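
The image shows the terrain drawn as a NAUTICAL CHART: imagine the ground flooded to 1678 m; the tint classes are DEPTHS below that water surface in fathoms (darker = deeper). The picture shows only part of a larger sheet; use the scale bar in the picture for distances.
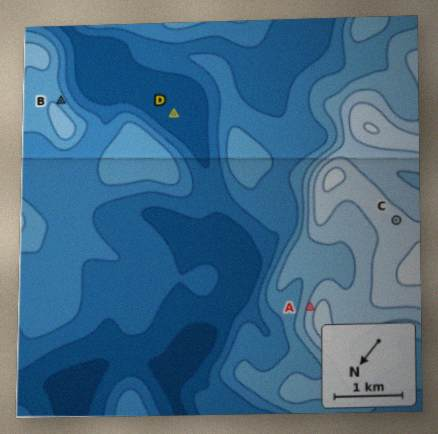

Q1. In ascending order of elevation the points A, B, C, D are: D B A C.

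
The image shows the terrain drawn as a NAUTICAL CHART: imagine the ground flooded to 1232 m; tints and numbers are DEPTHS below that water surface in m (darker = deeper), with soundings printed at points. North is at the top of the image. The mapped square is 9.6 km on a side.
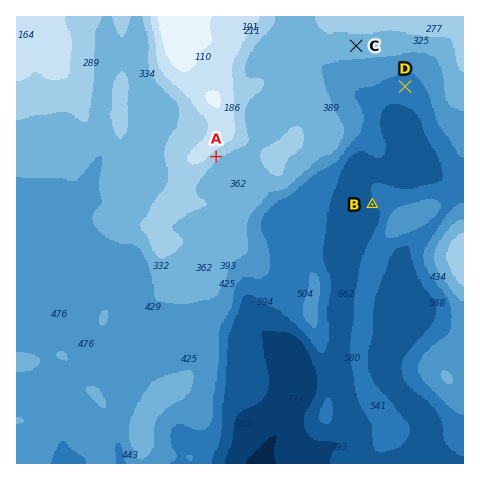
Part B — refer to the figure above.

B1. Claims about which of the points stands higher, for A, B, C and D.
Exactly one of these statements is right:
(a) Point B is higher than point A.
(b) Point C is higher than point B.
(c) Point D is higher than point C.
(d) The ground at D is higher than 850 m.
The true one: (b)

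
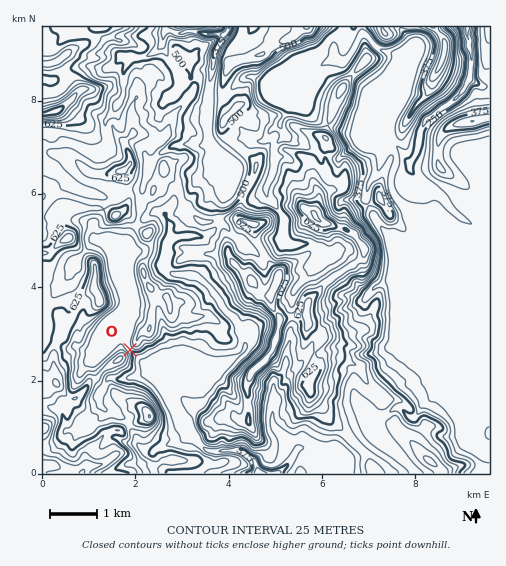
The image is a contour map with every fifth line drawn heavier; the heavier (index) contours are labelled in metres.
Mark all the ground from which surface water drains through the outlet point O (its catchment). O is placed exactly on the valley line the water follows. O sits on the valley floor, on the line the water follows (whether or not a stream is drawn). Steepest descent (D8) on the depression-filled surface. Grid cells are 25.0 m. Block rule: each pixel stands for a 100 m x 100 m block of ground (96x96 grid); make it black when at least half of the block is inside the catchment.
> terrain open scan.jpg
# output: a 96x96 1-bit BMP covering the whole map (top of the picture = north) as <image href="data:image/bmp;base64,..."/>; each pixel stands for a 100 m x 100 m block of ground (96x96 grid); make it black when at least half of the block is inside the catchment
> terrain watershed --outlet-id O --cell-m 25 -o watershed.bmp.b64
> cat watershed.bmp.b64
<image width="96" height="96" href="data:image/bmp;base64,Qk2+BAAAAAAAAD4AAAAoAAAAYAAAAGAAAAABAAEAAAAAAIAEAAATCwAAEwsAAAIAAAAAAAAA////AAAAAAAAAAAAAAAAAAAAAAAAAAAAAAAAAAAAAAAAAAAAAAAAAAAAAAAAAAAAAAAAAAAAAAAAAAAAAAAAAAAAAAAAAAAAAAAAAAAAAAAAAAAAAAAAAAAAAAAAAAAAAAAAAAAAAAAAAAAAAAAAAAAAAAAAAAAAAAAAAAAAAAAAAAAAAAAAAAAAAAAAAAAAAAAAAAAAAAAAAAAAAAAAAAAAAAAAAAAAAAAAAAAAAAAAAAAAAAAAAAAAAAAAAAAAAAAAAAAAAAAHAAAAAAAAAAAAAAAHgAAAAAAAAAAAAAAPwAAAAAAAAAAAAAAfwAAAAAAAAAAAAAD/8AAAAAAAAAAAAAD/+AAAAAAAAAAAAAD//AAAAAAAAAAAAAD//gAAAAAAAAAAAAD//wAAAAAAAAAAAAD//8AAAAAAAAAAAAD//+AAAAAAAAAAAAD///AAAAAAAAAAAAD///AAAAAAAAAAAAD///gAAAAAAAAAAAD///wAAAAAAAAAAAD///4AAAAAAAAAAAD///4AAAAAAAAAAAD///8AAAAAAAAAAAD///8AAAAAAAAAAAD///8AAAAAAAAAAAD///8AAAAAAAAAAAD///8AAAAAAAAAAAD///8AAAAAAAAAAAD///4AAAAAAAAAAAD///4AAAAAAAAAAAD///wAAAAAAAAAAAD///wAAAAAAAAAAAD///wAAAAAAAAAAAD///wAAAAAAAAAAAD///wAAAAAAAAAAAD///4AAAAAAAAAAAB///4AAAAAAAAAAAAf//8AAAAAAAAAAAAP//4AAAAAAAAAAAAH//4AAAAAAAAAAAAH//wAAAAAAAAAAAAH//gAAAAAAAAAAAAP//AAAAAAAAAAAAAP/+AAAAAAAAAAAAAH/sAAAAAAAAAAAAAD/AAAAAAAAAAAAAAAAAAAAAAAAAAAAAAAAAAAAAAAAAAAAAAAAAAAAAAAAAAAAAAAAAAAAAAAAAAAAAAAAAAAAAAAAAAAAAAAAAAAAAAAAAAAAAAAAAAAAAAAAAAAAAAAAAAAAAAAAAAAAAAAAAAAAAAAAAAAAAAAAAAAAAAAAAAAAAAAAAAAAAAAAAAAAAAAAAAAAAAAAAAAAAAAAAAAAAAAAAAAAAAAAAAAAAAAAAAAAAAAAAAAAAAAAAAAAAAAAAAAAAAAAAAAAAAAAAAAAAAAAAAAAAAAAAAAAAAAAAAAAAAAAAAAAAAAAAAAAAAAAAAAAAAAAAAAAAAAAAAAAAAAAAAAAAAAAAAAAAAAAAAAAAAAAAAAAAAAAAAAAAAAAAAAAAAAAAAAAAAAAAAAAAAAAAAAAAAAAAAAAAAAAAAAAAAAAAAAAAAAAAAAAAAAAAAAAAAAAAAAAAAAAAAAAAAAAAAAAAAAAAAAAAAAAAAAAAAAAAAAAAAAAAAAAAAAAAAAAAAAAAAAAAAAAAAAAAAAAAAAAAAAAAAAAAAAAAAAAAAAAAAAAAAAAAAAAAAAAAAAAAAAAAAAAAAAAAAAAAAAAAAAAAAAAAAAAAAAAAAAAAAAAAAAAAAAAAAAAAA="/>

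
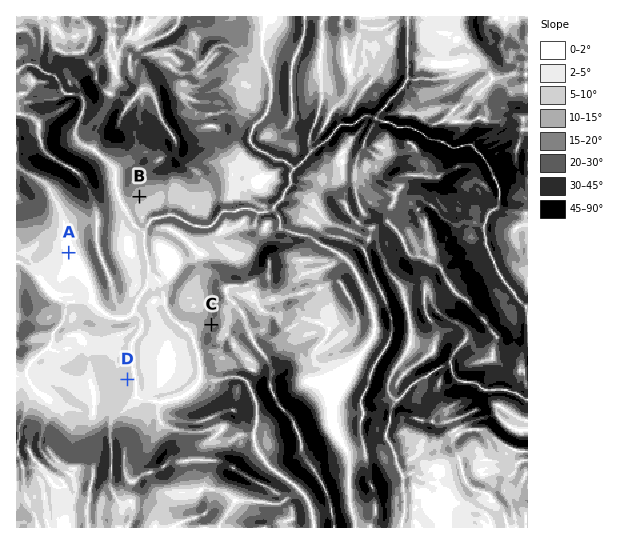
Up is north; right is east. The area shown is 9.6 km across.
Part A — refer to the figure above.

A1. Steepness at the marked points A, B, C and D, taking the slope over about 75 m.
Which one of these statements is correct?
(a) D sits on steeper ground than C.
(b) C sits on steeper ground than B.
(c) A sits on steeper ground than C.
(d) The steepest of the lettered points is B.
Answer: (b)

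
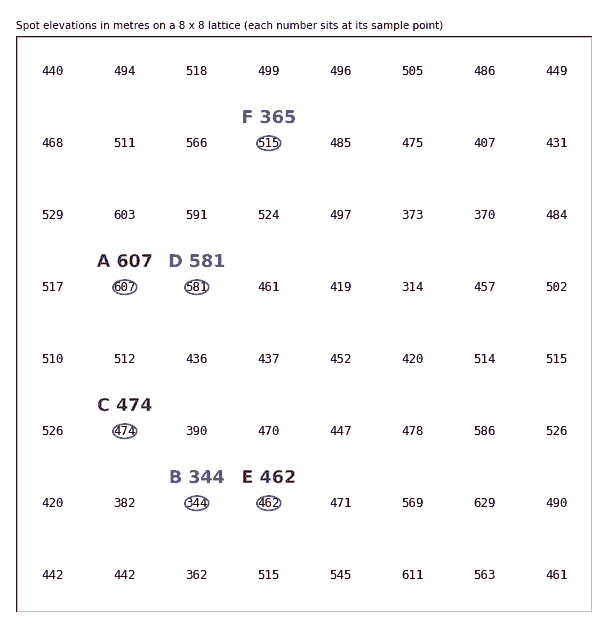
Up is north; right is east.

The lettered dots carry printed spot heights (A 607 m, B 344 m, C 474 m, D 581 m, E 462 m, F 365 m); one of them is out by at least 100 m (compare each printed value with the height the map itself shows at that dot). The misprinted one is F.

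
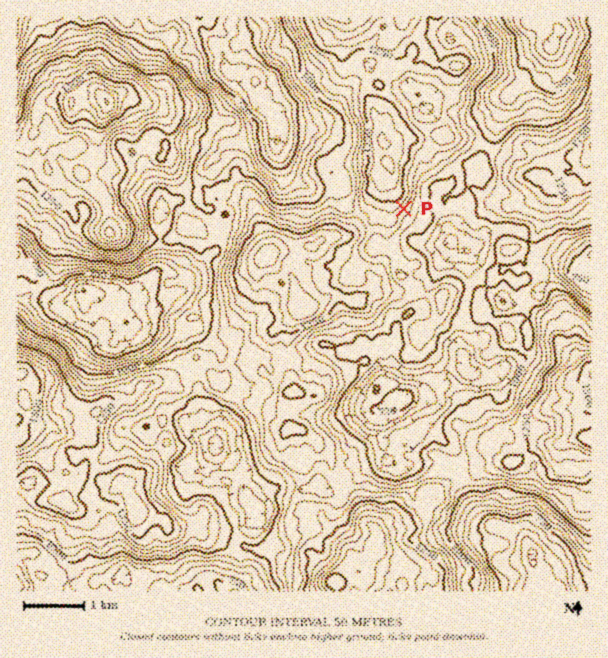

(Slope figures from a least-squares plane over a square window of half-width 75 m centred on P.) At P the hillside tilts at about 31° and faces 129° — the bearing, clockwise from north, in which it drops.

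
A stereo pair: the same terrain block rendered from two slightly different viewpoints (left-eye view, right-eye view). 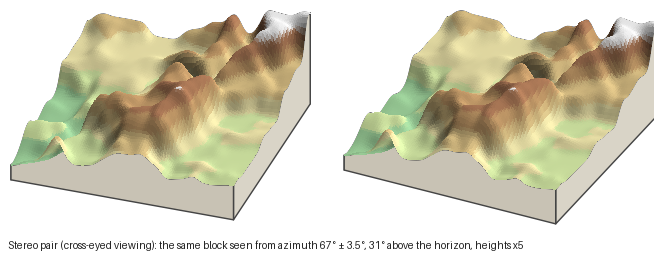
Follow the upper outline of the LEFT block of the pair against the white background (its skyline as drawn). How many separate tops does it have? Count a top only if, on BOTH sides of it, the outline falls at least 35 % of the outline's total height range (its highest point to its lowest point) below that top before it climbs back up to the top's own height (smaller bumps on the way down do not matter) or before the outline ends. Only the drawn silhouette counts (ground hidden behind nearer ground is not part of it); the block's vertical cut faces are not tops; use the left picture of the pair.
0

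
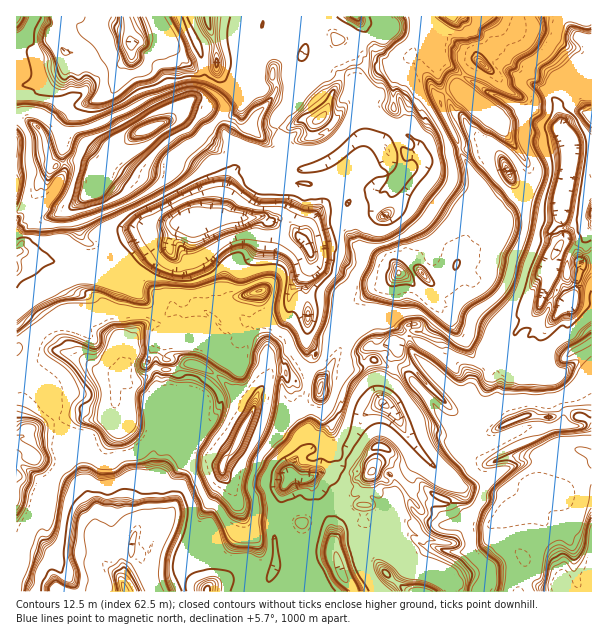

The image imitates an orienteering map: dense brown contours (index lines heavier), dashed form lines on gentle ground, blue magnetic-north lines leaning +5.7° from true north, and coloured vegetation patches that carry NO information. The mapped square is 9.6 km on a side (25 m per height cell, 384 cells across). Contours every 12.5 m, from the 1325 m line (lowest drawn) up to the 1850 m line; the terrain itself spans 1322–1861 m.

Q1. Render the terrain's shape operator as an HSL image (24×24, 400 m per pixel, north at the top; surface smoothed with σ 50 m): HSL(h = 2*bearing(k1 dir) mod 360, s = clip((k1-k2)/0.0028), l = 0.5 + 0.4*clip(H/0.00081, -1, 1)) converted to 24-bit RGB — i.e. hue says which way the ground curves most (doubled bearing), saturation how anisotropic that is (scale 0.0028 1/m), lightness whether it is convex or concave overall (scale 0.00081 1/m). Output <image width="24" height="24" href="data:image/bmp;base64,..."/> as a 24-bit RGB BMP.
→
<image width="24" height="24" href="data:image/bmp;base64,Qk32BgAAAAAAADYAAAAoAAAAGAAAABgAAAABABgAAAAAAMAGAAATCwAAEwsAAAAAAAAAAAAA4JA/rgijVveysrOHMBJGeLqJWOaHuUNvPLF3h4R9doGBgoF/mbuUMgA2qOsoh/rsKOZteR8bLEEbaJs11MNw0biKJTVQho9z0pmKLHBgql8djXaBXIC1ZXOL6E7WhX2Fi0lkkHsvNLtkhYZ+udhsHwFAecF7oH09hF53e03KbpfVpyCLe8aAsJ+NYiVwUNNZa1CNVeXeJk2mfXqAi2qMcY11GXucsI90uBh0gNBwGkrUmHqI0YWBC4GnjpJ+eXeAd0eO0H5JQaeEeWHpf4J6gX97hYCj1athNHiL3b99rhq3aHMepZcuf48kBywe/29FBtC+w/jWH0bVd3esk3SQdG6JuqtiX3F8N06nccBwWlnH7BVlopCHg36EgX6AxZiUqywszap0ETI7v1MpNJpPf3C0tSXJBijHrv2P0PA6NpsLAzgtqSMPcluI3n51NJWKasGmqsMyKwgRGdRB54aulYWSf3+ElouC24ymMW7Ern7Nj6PS2UC6QUvPesfOP4Dw/7rV+LsQyAppGU2gbsjKYIh+z9NjoIHdXUl2ayVVjeKuW12zFLCo3ZjEhn+AjYtj5dnASjRsd1BQsyVF6eG3M4GGfX6CKWBcngfk/87MLhP1E7ZnWUAmRLRHQJZt1mtQhkeFS53Rho6Bg2SRbJYvJlkV1u8b5hm2l4pBgVR4Y2q6r5XTwcidMSR8fX97d3h+ZZ0Z/+CLAgXmn1y8UqHnM82KR59bUhY3jSpCf+eLl2lmcYSAWmzHc13UYEi7VcyLgX58fnp+XzxNi7RltaaLOR6hdnJGXz86duOzdUDk6pt8IWKS6a3/1zy1H2dpMzeSX/S73OAajqvbNb7TjttBIdDNoBjJtICFh3uCj057b73CoI7Gu7eMAFXLZFrxzej4rh4mEBs+9e7WKEyijijHs3N5kHDoN47WaKv5RvtxLyMEg0czgHtyg3p7kSG9YtJGsIKtYq+goLRPYyS0z8XhdS3Ea3hYcGNEgXp7RHJ47u2GI1/2qgu4nYx/qRcZboMVNMYARg8at/qrIZGZe4B8d4h8NaKM31fUNrJazafSjYejS4dXR8Io3UrEh3+Gf3+DgYB+em5cjt9VdxIwBRAu0b6fhWpgrE4pMQIMnPLM6KNlu3gZN2dPJtSpAOpBwBtNbYlmPWwrorsvxeFFfEQkDtpyu8bpr5DiuK7dnpr//dHODlWEIA7V6cG86UDnmJbnZ6zeb6J9q4Wi75XHDszIC8jN/w9QDMqXuqGEgIB8fn5tfnlvgJiHF/JUYjQJMl4V92kaLloa8aJgyiTOBxss6qApFN7ozumdgULmh1iakX57qJmL9aBwBWVwBKffBmttVUkRRU0ed4QwXYRxh9h/ri4xFIB8KV6XKOfJ9Hepe10wo20qGQkqT/lWava4rUrn43bmuYizhYN9hH6A54xn9r5NBBov95eH1+L067r/6oNfM1gTaG0HTHoTHikKVmhCOEUYMioBe2oOpz4qEWhFl8B8kYNEB0IHt7oK4SAsp4eHgX9+2+i+pwzcABlq9U3f46CEDWxb/8vm7NT0kIDiXWPcJIzZCJJDFp6Yb1L7hajkcq/ZkbHOfIh8hoF0f3qoOWhhFSXs3Gxpl8antw7U4qF7CCQ/AqO51DcpTaz4B+PWzKuk1U5tWuVAq2bdMUznT2DTjMC2gX6DgYB8doJ4hH6ChYGGe4GGe4SFFxpot/hf8cwYNgAV7vTXEA+ILAmuzKMySOk4C3rm7qzx4Ha29sIQC0gWz3YxKJeAYzEfLc1EllF/orpFWXpkg4N9iXFsgXR4dxqMtv+ERxcwI/8iWt8bfRO9Ewtrjvy0Yr3xAnhWG4jBcnHr/8z97qf/IrP1AILHy+D/G2nPOijU7cXMNZjAd3eAlmpOaSpSJt6J0jEAYOjrvPXn7hQ4MQI4KGvx1OQaqx0q6K2MBC8YSYggO7FP68zy58z/uZr9CRgy/4CRIlRVvK9k3jaKd2qA1Sk1KEm9jP/qVnzWluoQ9WQAg/aCPSWHK92Pg4t9QKRfk5Y4s0aRJKN7boMQRH8MnVYAYAYch357xu58S0NwVHdYvU5dgECUk9O/WoeaF61n3mJMWy/rsuYJx14oKVRFdH91mLWGaS2Pf4B3kZWCEm9v03g+UytP2vSOJBGlhouAd5JVhG18f3Z/dZViR56duHTapYWVSUtvrdPz33zYwYejGuSQe47LQXeUWOwtJVB/foFprbKERBpqecFchhuUhet+qy6jiIZ/e3x/hH+AdYGEkNTEvB2PFy8e1b9yl9fQeAUrvbcSu4KP4drAcR6zwBaN"/>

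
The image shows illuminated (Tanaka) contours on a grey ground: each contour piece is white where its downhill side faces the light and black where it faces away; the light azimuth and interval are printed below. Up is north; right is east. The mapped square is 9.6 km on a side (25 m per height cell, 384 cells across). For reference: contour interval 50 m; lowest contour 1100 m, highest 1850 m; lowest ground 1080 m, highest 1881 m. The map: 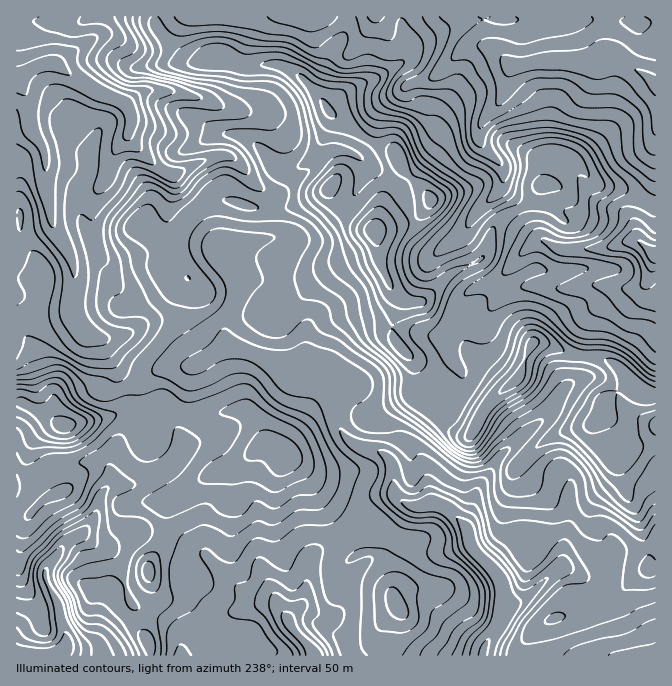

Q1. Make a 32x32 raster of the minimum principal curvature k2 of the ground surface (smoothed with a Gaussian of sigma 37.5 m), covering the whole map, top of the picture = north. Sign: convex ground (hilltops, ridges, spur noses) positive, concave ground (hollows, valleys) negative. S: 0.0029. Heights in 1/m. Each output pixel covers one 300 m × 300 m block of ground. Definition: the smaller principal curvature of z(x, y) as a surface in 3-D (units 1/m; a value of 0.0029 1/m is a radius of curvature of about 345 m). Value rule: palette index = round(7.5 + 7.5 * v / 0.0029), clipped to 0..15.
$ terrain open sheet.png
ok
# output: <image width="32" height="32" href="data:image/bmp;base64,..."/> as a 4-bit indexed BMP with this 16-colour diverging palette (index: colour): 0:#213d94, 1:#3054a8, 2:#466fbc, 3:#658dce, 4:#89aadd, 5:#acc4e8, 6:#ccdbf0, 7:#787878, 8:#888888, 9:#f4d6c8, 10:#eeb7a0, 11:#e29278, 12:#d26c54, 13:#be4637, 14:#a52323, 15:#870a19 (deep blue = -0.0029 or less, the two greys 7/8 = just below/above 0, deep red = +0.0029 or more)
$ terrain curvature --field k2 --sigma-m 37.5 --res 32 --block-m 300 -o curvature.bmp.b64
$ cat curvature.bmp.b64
<image width="32" height="32" href="data:image/bmp;base64,Qk12AgAAAAAAAHYAAAAoAAAAIAAAACAAAAABAAQAAAAAAAACAAATCwAAEwsAABAAAAAAAAAAlD0hAKhUMAC8b0YAzo1lAN2qiQDoxKwA8NvMAHh4eACIiIgAyNb0AKC37gB4kuIAVGzSADdGvgAjI6UAGQqHAEMEVZVYeIgEd3ZnYHZlVmZ5B1ZkZ2iAV2d4dmMYiHd3ZQlmV3dlQzZXiFiHAoh3d2B4g3VoZkdIZpd4lgQIV2dgZ3OkdmdYR4VmZnBJQWdpdgVVVmV2Z2V3d3YEeHR3VJdQZlZ2dmdnZ3aHB3ZldFWHhTh5dodnd2ZQAFV3dGWWVpcURndmd3h2J0dihoRXZ2Q1SHVod2l3eCZUUVdDWIZ0ZEaHZWh4hzE2NrYEZHZ3WKlFdmdmeHU5Y2V3UjeXc3ZkR3hoeGVVZ0h1R2U0eDdodGZXVnhWdmZHZ0WJQzRnRXVWdGZlVmZkRnZlVzVGhGZVRXdmZVZmV4dVdkl2V1WHVFQ2dleYV2djRHVnZFZoZ0aXZ3hHh2ZmZ5NmV3Z2ZXhFdXiIVWdnZYVWM2QzREN5NVaHdld3aGdlJncmh4ejZhdHZ2VmZlVWdUJHYhAAEHJmWpZ2VlVWWpVkF2VJiEaQdkeFd3hlZzVzmEBldmRHYYY2hEiENEplVIhnCJhYdnJnRyAAQIdDY1dVVQZ2hmViiFJHdiZ1VDV4R0B4mHVkN3iSVWd2VVh1aEhQdlVXhDiHUGhiJGRodDR3czZ2Z3VXYSUAA1VEZoZAJog4iGd1UzZ4aIh3d3Q1V2J3MiI1NYZSYzVplmdFZmeGRGh3dWiHd0WWQzREVnVXdneHeHeI"/>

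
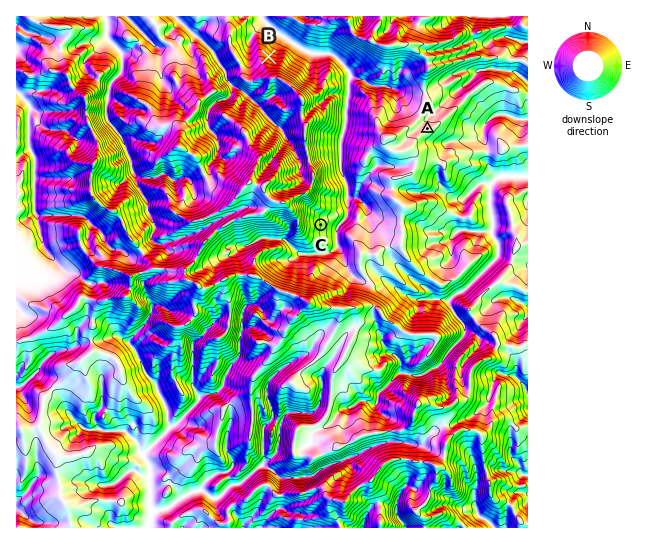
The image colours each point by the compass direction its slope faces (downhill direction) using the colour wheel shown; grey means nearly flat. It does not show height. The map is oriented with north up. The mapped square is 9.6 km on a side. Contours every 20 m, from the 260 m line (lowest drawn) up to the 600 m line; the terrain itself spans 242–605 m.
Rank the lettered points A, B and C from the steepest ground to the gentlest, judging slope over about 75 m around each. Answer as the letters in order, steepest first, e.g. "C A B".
B C A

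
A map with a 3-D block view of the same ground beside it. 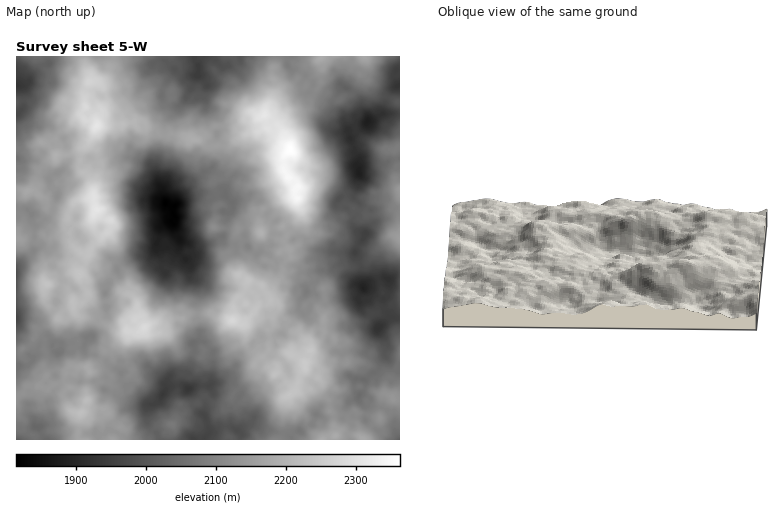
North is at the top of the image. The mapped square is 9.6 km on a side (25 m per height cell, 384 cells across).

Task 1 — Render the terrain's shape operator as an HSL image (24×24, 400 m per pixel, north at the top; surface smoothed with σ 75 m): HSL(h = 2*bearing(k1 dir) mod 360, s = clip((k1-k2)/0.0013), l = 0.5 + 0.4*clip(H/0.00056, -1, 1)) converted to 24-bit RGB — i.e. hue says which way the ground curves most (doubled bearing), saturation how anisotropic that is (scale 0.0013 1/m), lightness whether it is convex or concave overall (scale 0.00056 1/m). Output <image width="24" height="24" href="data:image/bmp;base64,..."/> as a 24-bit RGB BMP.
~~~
<image width="24" height="24" href="data:image/bmp;base64,Qk32BgAAAAAAADYAAAAoAAAAGAAAABgAAAABABgAAAAAAMAGAAATCwAAEwsAAAAAAAAAAAAAXOfIcS2qNT2j5e8SbHAHPmwp1KZoRNfIlRPH5q24KI2uMKSWPYU2xaknIXEuiVQnu3EOFzoQHtg16YfPZmTrlfLO7gBaeinbzbZQQTyaORqA1vXssr7fbZnQNOBruiZjHDiX4JjS3pWtKhRZ1XSiuGNwMXNEWCdM4ah+cMh4EFo3o+MoMzeOYCzT4YqZmCaRmTTHaa9jGM/HQ6cr9/DRH0OyzypNlFkgBTING30t6U292GbxLDm50IqcwzfJJ1+n7fDb3arEVzqsHMQcLZQnUhYezTtkprflz1nJvIjEQWi3P7It2KQAfyQ+mFyw46azYWvLEU9KfT0Sa6ASFjQpx1svvUJSRoqeKOUo13RtqUTEleG5KE7FCiuHOdBsrl48LYAlzMWKMTDGxKvl1tb1ny+9e2Q+3NVVkhgsRSJbNJgiv3tqL0CuG4BezdyUVbvX112Xvn45fNiH0GN4pw7fZ9TkJcmvsCqD8Le4WLIvIEson7YhdRcj1EiI3iwTVDUTsdA3JJp2YvH0ZG/PYBmE0251GNdIiqpqSS3XhaPU59+vXCh/l7s4MrykbkbNLw174ils1FtTlU4YfpYcDCgLn0kX787r3M33ssbr1+j0USdyECsoyihRgp4xgOlSKYQoGFoyiddP5WN53TiZW9vVr89QEggrOm/QeTkkyxkz6tX2qYLlcKvnBZfR4cJ+qMmKlqDxvnrayXboOQj/YLXz1eb23onmQlylQdZoI7w/ZR5J5tewVufYtQj3eRewGGwphz958PaeE4x748Ws2olpAiNzXZso3P+iFnN2klfIvJrZGj7iljbO6aGDpHhKvWOvx9+xHUR1S5e9ze9hc5MqIA80vl98Xhyc1o/X7PTXHWDXmF0Y2feRAwcwserezPfMOlbNUBhmdaIsQxIpcRMg3dAYs9JkhNfXyG9idTV8JIaE8/TXVilwDRcmoco2CQdCGqg97PS6jB2GmtnS3IJdQ5jDC7M7v+1tQA8nHnJEoChoUiqCNXS72fLlh9fkgy05wUtHokVdRb+RwKgm5xS8dUDWbaMrCygiAM1KdNUieDOBx6xW56CSUyoXff8ePlIUHi5VpY9iiTKeJRZAoeqSeMgdkDcejDQxv2F1ztCYN3suiYo8k582TxyJ3FzMu1akscjgMUG7Sz+gjtZbkRod7qvcv++oQoGyDDyFbavJXgxalR9XSeIA134qjxWLZfNubLk3qj8r2F1/OpzSgcimCjlTyBnW29rxuXVafzdyoj2mtR3c8pGKOehh0/jfVFLOIipfGy1EbhaCTOHS6/rROkXkITnf6pFmmh9m4T4VNfwvM464yz3HiiWnCG1cyuBFi20cbbU7D3en91a3evBctPirubMnYiVkjCuHRhhPDxpJ1uWv195eHEZTxMJxoBZvtxh85PzPj9qACDk7lzOgkzy5VzusxrRP4NT3ieDeFRxhIqZl9unV27KLwHdBPh01TytqdCKFHYuYp9pKobc7gTqDqyglfS1mUL9w7/jT4KfTTyyQAK+AACO/5oLjkn3TZDEs3ndPGmIZmDOBX+4+1XRb9HWyPmbFMhZVJ1E2iZ9EJ9Q9xVJpMZA6QGEgqz2wyPG6fPJZwTI337bFG3uqDwgrlIIkottrPitk0mAm5rrwBcjbjZgnsc5Fi2458h4oFAopmFCuS8lBp4pLN5s9Y1GWTG7DNmjE8O+hrfFldOTm2a3JZA91CwYt19NrZ74tNxXu5s/1g8Y3ZyiJ9IaBXIMllHo6ySafYUfiT5bi2d/yhMPvQFjazV7XgqI/IpRMjNCK9vbVQbRtZCuPcRWFAhTl0fT626fyblC3om8atx4/pjKLkOyN1cbzgnPkYpvmjcvmSIzeibPWjGTChiDgoUawy2uQas2FZN5ztNd5tTUjLAcMICBcCaciTUgZf5M6DFonhE3Q45K2WaTIb9953K2ZPWaSYMV/dqA/ZXwrKLppcSq3ixdBOXPHztzx7NLveMmLw02L3xqTqFK1kn4wdSAyD18QW3sRVRTUN1uMfOXk0VGx4spNscUhPn1GN513z1+I2knJEJaKIod0SpzhSs3SuExa1K5505qEXC1KukBXSqnBu2Hsyi6ubOWqJ/7/HD8Zaa0sFTFUudFt79/KusjvSEe9TbbBvEupS9BulyEoWRpLGZMuitVNPyZO07RdvddbrCKspzxY2bNDMRM+stObs92dERVELz58N9hdGFdUhcFEw/SpjR1PwH9io1g2ImckfFQigbtcGjWIz5xEQpMhPGSdh81v6EhMajKa5HPl32yXOZKi3o5q7s2PDQwo"/>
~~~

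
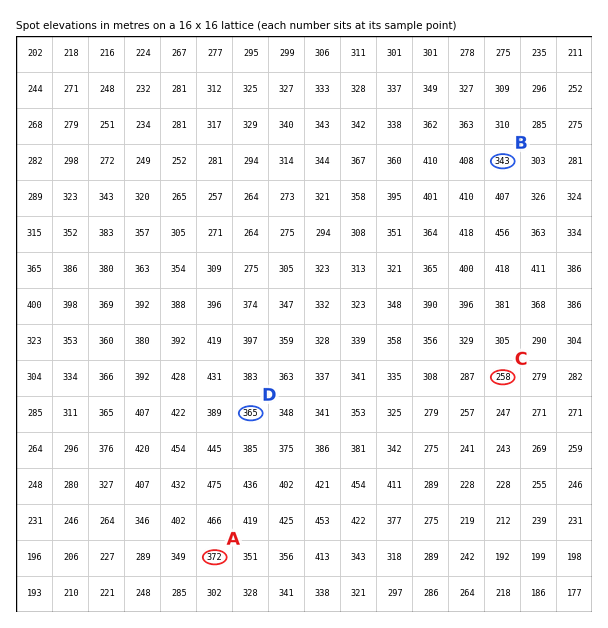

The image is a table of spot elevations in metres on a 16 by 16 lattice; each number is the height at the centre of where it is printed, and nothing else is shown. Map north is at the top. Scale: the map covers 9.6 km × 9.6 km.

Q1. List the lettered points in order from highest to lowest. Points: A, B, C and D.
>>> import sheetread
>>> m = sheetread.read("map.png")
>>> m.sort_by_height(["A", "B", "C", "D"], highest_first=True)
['A', 'D', 'B', 'C']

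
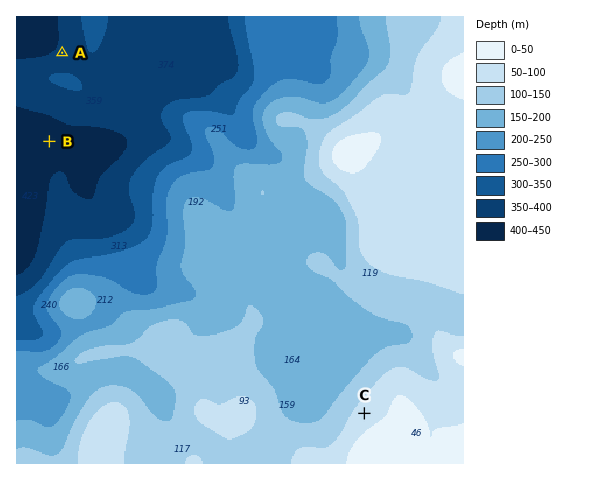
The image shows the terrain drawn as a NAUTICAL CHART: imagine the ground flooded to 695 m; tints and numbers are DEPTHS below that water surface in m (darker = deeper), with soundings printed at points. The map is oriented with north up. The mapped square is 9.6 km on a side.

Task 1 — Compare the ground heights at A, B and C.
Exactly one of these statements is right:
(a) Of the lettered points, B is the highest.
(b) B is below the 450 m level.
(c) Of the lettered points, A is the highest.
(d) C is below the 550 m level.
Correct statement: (b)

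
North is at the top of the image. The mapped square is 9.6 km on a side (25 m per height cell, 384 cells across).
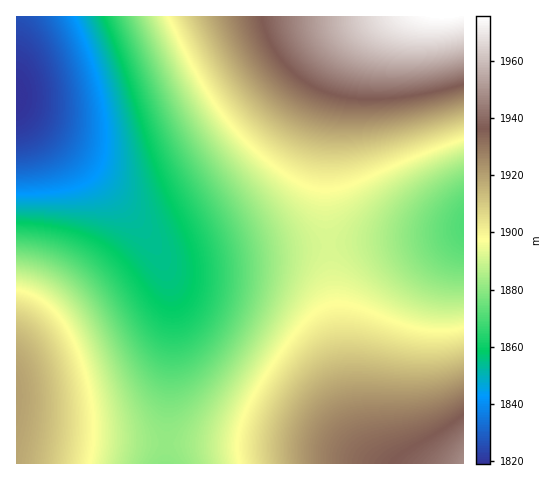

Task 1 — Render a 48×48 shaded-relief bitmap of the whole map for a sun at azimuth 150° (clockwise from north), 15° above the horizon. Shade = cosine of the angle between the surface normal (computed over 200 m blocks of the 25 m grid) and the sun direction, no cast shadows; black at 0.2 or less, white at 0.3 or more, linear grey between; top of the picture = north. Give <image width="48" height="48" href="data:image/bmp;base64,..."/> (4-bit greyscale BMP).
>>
<image width="48" height="48" href="data:image/bmp;base64,Qk32BAAAAAAAAHYAAAAoAAAAMAAAADAAAAABAAQAAAAAAIAEAAATCwAAEwsAABAAAAAAAAAAAAAAABEREQAiIiIAMzMzAERERABVVVUAZmZmAHd3dwCIiIgAmZmZAKqqqgC7u7sAzMzMAN3d3QDu7u4A////AKqqqqqqqqqpmZiIiIiIiIiIiIiIiIh3d6qqqqqqqqqZmYiIiIiIiIiIiIiIiId3d6qqqqqqqqmZmIiId3d3d3iIiIiIh3d3d6qqqqqqqpmZiIh3d3d3d3d4iIiId3d3ZqqqqqqqqZmYiId3d3d3d3d3d3d3d3d2ZqqqqqqqqZmYiHd3d3d3d3d3d3d3d3d2ZpqqqqqqmZmIiHd3dmZmZ3d3d3d3d3dmZpmqqqqqmZmIh3d3ZmZmZnd3d3d3d3dmZpmaqqqpmZmIh3d2ZmZmZmd3d3d3d3ZmZpmZqqqpmZmIh3d2ZmZmZmd3d3d3d3ZmZpmZmqmZmZmIh3d2ZmZmZmd3d3d3d3ZmZpmZmZmZmZmIh3d2ZmZmZmd3d3d3d3dmZomZmZmZmZmIh3d2ZmZmZmd3d3d3d3dmZoiZmZmZmZmIh3d3ZmZmZnd3d3d3d3d2ZoiImZmZmZmIiHd3dmZmZ3d3d3d3d3d2ZoiIiZmZmZmIiHd3d3d3d3d3d4iId3d3ZneIiImZmZmIiId3d3d3d3d3iIiIiHd3dnd4iIiZmZmYiIh3d3d3d3d4iIiIiId3d3d3iIiJmZmYiIiId3d3d3eIiIiIiIiHd2Z3eIiImZmZiIiIiHd3d4iIiIiIiIiId2Znd4iIiZmZiIiIiIiIiIiIiImZiIiIiGZnd3iIiJmZmIiIiIiIiIiImZmZmZmIiGZmd3eIiImZmIiIiIiIiIiJmZmZmZmZiGZmd3eIiImZmZiIiIiIiImZmZmZmZmZmVZmZ3d4iIiZmZmYiIiIiZmZmZmqqqmZmVZmZ3d4iIiZmZmZmZmZmZmZmqqqqqqqmWZmZ3d4iIiZmZmZmZmZmZmaqqqqqqqqqmZmZnd3iIiJmZmZmZmZmZmqqqqqqqqqqmZmZnd3iIiJmZmZmZmZmaqqqqu7u7u7u2ZmZ3d3iIiJmZmZmZmZqqqqq7u7u7u7u2ZmZ3d3iIiJmZmZmZmaqqqqu7u7vMzMu2Znd3d3iIiImZmZmZqqqqq7u7vMzMzMzHd3d3d3iIiImZmZmaqqqqu7u8zMzMzMzHd3d3d3iIiImZmZmaqqqqu7vMzMzd3d3Xd3d3d4iIiImZmZmaqqqru7vMzM3d3d3Yh3d3d4iIiImZmZmaqqqru7zMzN3d3d3YiIh3iIiIiImZmZmaqqqru7zMzN3d3d7oiIiIiIiIiIiZmZmaqqqru7vMzN3d3e7oiIiIiIiIiIiZmZmZqqqqu7vMzN3d3e7piIiIiIiIiIiZmZmZqqqqu7u8zM3d3e7pmIiIiIiIiIiZmZmZmqqqq7u7zMzd3d7pmYiIiIiIiIiZmZmZmaqqqqu7vMzN3d3pmYiIiIiIiIiZmZmZmZmqqqq7u8zMzd3ZmZiIiIiIiIiZmZmZmZmZmqqqu7vMzN3ZmZiIiIiIiIiZmZmZmZmZmZqqqru7zMzZmZmIiIiIiIiZmZmZmZmZmZmZqqq7u8zJmZmIiIiIiIiZmZiIiIiIiImZmaqqu7vJmZmIiIiIiImZmZiIiIiIiIiJmZmqqruw=="/>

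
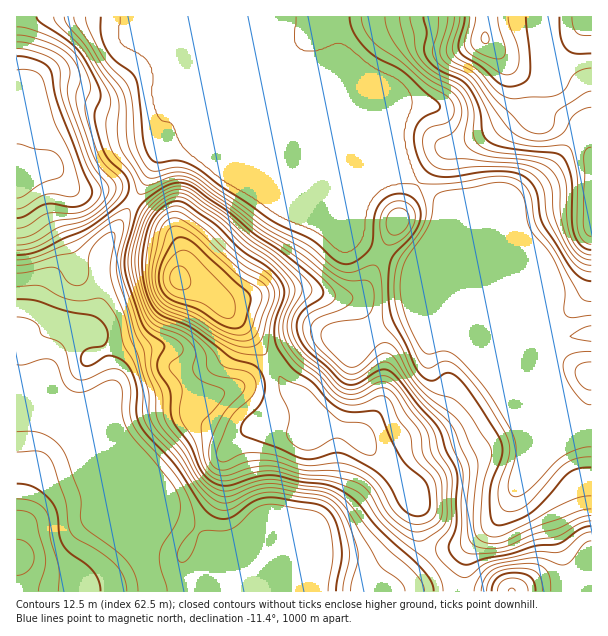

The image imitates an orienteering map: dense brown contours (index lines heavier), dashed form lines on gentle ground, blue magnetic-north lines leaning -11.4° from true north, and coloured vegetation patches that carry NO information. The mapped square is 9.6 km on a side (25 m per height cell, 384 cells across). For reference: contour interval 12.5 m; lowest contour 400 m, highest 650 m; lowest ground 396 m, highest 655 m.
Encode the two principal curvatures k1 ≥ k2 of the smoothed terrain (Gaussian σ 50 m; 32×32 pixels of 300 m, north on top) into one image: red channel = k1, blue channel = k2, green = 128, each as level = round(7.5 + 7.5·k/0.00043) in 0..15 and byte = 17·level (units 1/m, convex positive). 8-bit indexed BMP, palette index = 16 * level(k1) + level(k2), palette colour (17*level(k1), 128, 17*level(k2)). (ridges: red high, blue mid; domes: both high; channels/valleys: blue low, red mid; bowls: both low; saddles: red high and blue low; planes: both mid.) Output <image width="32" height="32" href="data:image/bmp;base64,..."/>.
<image width="32" height="32" href="data:image/bmp;base64,Qk02CAAAAAAAADYEAAAoAAAAIAAAACAAAAABAAgAAAAAAAAEAAATCwAAEwsAAAABAAAAAAAAAIAAABGAAAAigAAAM4AAAESAAABVgAAAZoAAAHeAAACIgAAAmYAAAKqAAAC7gAAAzIAAAN2AAADugAAA/4AAAACAEQARgBEAIoARADOAEQBEgBEAVYARAGaAEQB3gBEAiIARAJmAEQCqgBEAu4ARAMyAEQDdgBEA7oARAP+AEQAAgCIAEYAiACKAIgAzgCIARIAiAFWAIgBmgCIAd4AiAIiAIgCZgCIAqoAiALuAIgDMgCIA3YAiAO6AIgD/gCIAAIAzABGAMwAigDMAM4AzAESAMwBVgDMAZoAzAHeAMwCIgDMAmYAzAKqAMwC7gDMAzIAzAN2AMwDugDMA/4AzAACARAARgEQAIoBEADOARABEgEQAVYBEAGaARAB3gEQAiIBEAJmARACqgEQAu4BEAMyARADdgEQA7oBEAP+ARAAAgFUAEYBVACKAVQAzgFUARIBVAFWAVQBmgFUAd4BVAIiAVQCZgFUAqoBVALuAVQDMgFUA3YBVAO6AVQD/gFUAAIBmABGAZgAigGYAM4BmAESAZgBVgGYAZoBmAHeAZgCIgGYAmYBmAKqAZgC7gGYAzIBmAN2AZgDugGYA/4BmAACAdwARgHcAIoB3ADOAdwBEgHcAVYB3AGaAdwB3gHcAiIB3AJmAdwCqgHcAu4B3AMyAdwDdgHcA7oB3AP+AdwAAgIgAEYCIACKAiAAzgIgARICIAFWAiABmgIgAd4CIAIiAiACZgIgAqoCIALuAiADMgIgA3YCIAO6AiAD/gIgAAICZABGAmQAigJkAM4CZAESAmQBVgJkAZoCZAHeAmQCIgJkAmYCZAKqAmQC7gJkAzICZAN2AmQDugJkA/4CZAACAqgARgKoAIoCqADOAqgBEgKoAVYCqAGaAqgB3gKoAiICqAJmAqgCqgKoAu4CqAMyAqgDdgKoA7oCqAP+AqgAAgLsAEYC7ACKAuwAzgLsARIC7AFWAuwBmgLsAd4C7AIiAuwCZgLsAqoC7ALuAuwDMgLsA3YC7AO6AuwD/gLsAAIDMABGAzAAigMwAM4DMAESAzABVgMwAZoDMAHeAzACIgMwAmYDMAKqAzAC7gMwAzIDMAN2AzADugMwA/4DMAACA3QARgN0AIoDdADOA3QBEgN0AVYDdAGaA3QB3gN0AiIDdAJmA3QCqgN0Au4DdAMyA3QDdgN0A7oDdAP+A3QAAgO4AEYDuACKA7gAzgO4ARIDuAFWA7gBmgO4Ad4DuAIiA7gCZgO4AqoDuALuA7gDMgO4A3YDuAO6A7gD/gO4AAID/ABGA/wAigP8AM4D/AESA/wBVgP8AZoD/AHeA/wCIgP8AmYD/AKqA/wC7gP8AzID/AN2A/wDugP8A/4D/AKWGhoiHqZaDlpaHd4eHh4eGk7mod3VkxcbB+v75pIWIuaeVl6iolISoqIZ3d4eHh3dzlraFdLb2lLHmyObVtJe5mIWXl4WEhpi4hnaHh4eHd3OVpYSW1aOSoGFjtqa02qendXV1dXeGdreVlZN3d3d1YpaVlbfHxsVjUXOWhYTaqbmWdnV3h3dlhKPVk2FxgFBCpYWoyuzphXWDc3WWhKKVlZeHhYeHdmRxs+WVU2OTc4O1ZLbI2ciFdnVxdKenhoeXh3aGd3eDcoLp+7ellLnIxZWV5se5ybaVlnJxlrmpmJmYhYeHc3N0lPr7xsbFycqlpui2ppSVhaW4poOBpqiHmIWFh4WSlpfFxcfHt8e4uaXHyYaouaeFhrmmg4eEo5eFhYd3grXIydmkl8mXdoe4x8a4l8bItZSXt4CHh3ekl4aFlHVzhZent3SDlrWXp9jVstbq55SBlbiUg4d3hMWVdZXHhVJTpbWVlINhg8fX6aVgpvq3cJPJp4CHh4eTypd1hdm4g4LZ2qa2toWk9+W4k0CC9bRgp8iAh4d3hMfKmJeVp6e0lLKRYIChxeP0lGFwdYH2t3CUkYZ3h3eGpJWHh4aFdXSj04BRlen516NSUVN1lNSlcHaHd3eHd4aUcnV1hYZ1c4H1yMb2+rnHpVJjlqa3tXN0d4eHh4d3hMinh4aYqJWBgen9+Na4yOr54/b31smncXeHh4eHh3d1lbaEhIe5k5Ck6f25p9i2ucjFx6WT18Zxd4eHh4d3d3OTxKWCgrVykLfH+MnHp5a4p5aGYlK19IJyh4eHd4d3cJT2yriEo3Bwpdjn6aiXtpaFlJKCdXL054CGd3eHh4GDpvynlqTHlHCQ6/zIuNmmY3BwhId3ger+1oB3h4eFpLe1+riEt+v6wsDC++q2lYCAdXeHh3eC1vnUcXSFd3N0l4X4uaa32Oj40aDm+INwgIeHd4eHd4eSorCjhINhQXOEZPeYqMnXhZamYKDAgHR3d4eHh4eHd4eFo8m4pYV0g4OE55iYyLdkdIVThIKGh4eHh4eHh4eHd4OoysbV2MenpKLXhobXl3OWhnOHd3eHh4eHh4eHh4eHg8ioo8e4t9nqtJR2t9eDdKeGg3eHh4eHh4eHh4eHh4eFlXNSlKWmp6aFZYbolYPHyJVzd4eHh4eHh4eHh4eHd3WCcUKExraFl6iVp9ml19aUpYSHh4eHh4eHh4eHh4d0cZOVdITXyLaXl4bJucnZhGKFhoeHh4eHh3eHh4eGgpWU1/jnx/bIhXWVhqeXqKWBY3aHh4eHh4eHd4aXhoOYp6W2pef76ZeFhKeYoZGRcoV1h4eHh4eHh3eHhpiGlamWl5dzZPbWZYaEl6k="/>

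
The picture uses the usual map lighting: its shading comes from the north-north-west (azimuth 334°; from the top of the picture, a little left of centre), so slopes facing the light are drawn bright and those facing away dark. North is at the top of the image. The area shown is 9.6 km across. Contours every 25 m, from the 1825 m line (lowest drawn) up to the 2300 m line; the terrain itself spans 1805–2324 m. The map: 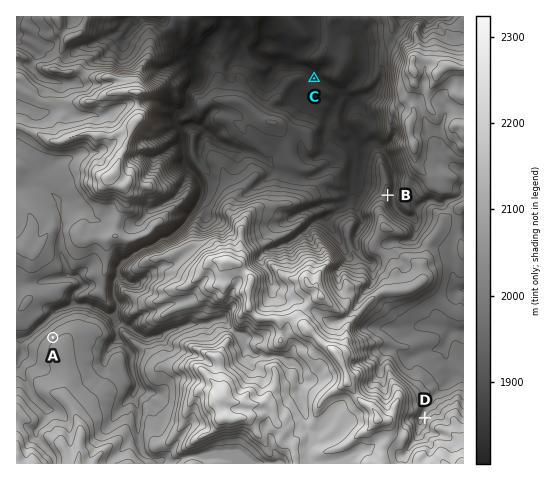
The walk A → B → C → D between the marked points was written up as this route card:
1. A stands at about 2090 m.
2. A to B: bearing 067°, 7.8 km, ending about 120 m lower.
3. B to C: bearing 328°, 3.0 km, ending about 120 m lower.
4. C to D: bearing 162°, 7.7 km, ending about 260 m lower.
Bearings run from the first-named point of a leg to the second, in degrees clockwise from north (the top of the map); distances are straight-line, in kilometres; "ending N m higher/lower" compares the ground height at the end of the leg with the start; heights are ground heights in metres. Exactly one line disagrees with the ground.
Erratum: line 4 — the sense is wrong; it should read higher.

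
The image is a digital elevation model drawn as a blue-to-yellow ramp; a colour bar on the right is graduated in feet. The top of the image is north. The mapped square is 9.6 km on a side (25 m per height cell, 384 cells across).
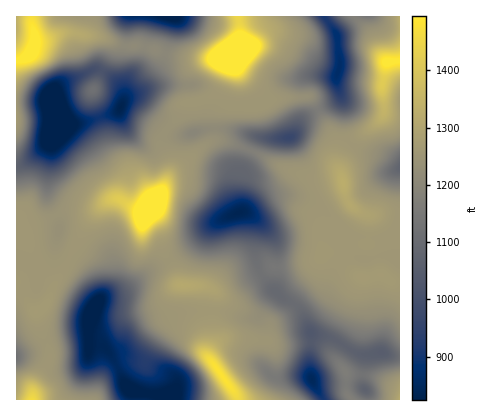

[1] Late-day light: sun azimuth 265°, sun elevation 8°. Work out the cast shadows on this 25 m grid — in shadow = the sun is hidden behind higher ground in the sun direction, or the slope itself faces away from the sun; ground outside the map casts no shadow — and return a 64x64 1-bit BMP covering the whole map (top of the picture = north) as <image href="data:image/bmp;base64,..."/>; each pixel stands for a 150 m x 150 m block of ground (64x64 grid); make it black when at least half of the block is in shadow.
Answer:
<image width="64" height="64" href="data:image/bmp;base64,Qk0+AgAAAAAAAD4AAAAoAAAAQAAAAEAAAAABAAEAAAAAAAACAAATCwAAEwsAAAIAAAAAAAAA////AAAAAAAAA/AAAADgAAAD8AAAAeAAAAHgAAQDwAAAYcAADAeAAADwAAAcBwAAAPAAADgDAAAA+AAAMAMAAAD4AAAAAAAAAPgAAAAAAAAA+AAAAAAAAAD4AAAAAAAAAfgAAAAAAAAB+AAAAAAAAAH4AAAAAAAAAfgAAAAAAAAA+AAAAAAAAAD8AAAAAAAAAHwAAAAAAAAAOAAAAAAAAAAAAAAAAAAAAAAAAAAAAAAAAAAAAAAAAAAAAAAAAAAAAAAAAAAAAAAAAAAAAAAAAAAAAAAAAAAAAAAAAAAAAAAAAAIAAAAAAAAAAg4AAAAAAAACDgAAAAAAAAD+AAAAAAAAAP8AAAAAAAAA/4AAAAAAAAD8AAAAAAAAAPgAAAAAAAAAeAAAAAAAAAAgAAAAAAAAAAAAAAAAAAAAAAAAAAAAAAAAAAAAAAAAAAAAAAAAcAAAAAAAAAB4AAAAAAAAAHwAAAAAAAAAfgAAAAAAAAB+AAAAAAAAAH4AAAAAAAAAfgAAAAAAAAB+AAAAAAAAAP4AAAAAAAgAfgEAAAAAHAB+AwAAAAAcAH4DAAAAADwAPgAAAAAAGAAOAAAAAwAAAAYAAAADgAgAAAAAAAPAHAAAAAAAAeAcAAAAAAAB8BwAAAAAAAHwHAAAAAAAAMA8AAAAAAAAADwAAAHgAAAAeAAIAfAAAADwAA=="/>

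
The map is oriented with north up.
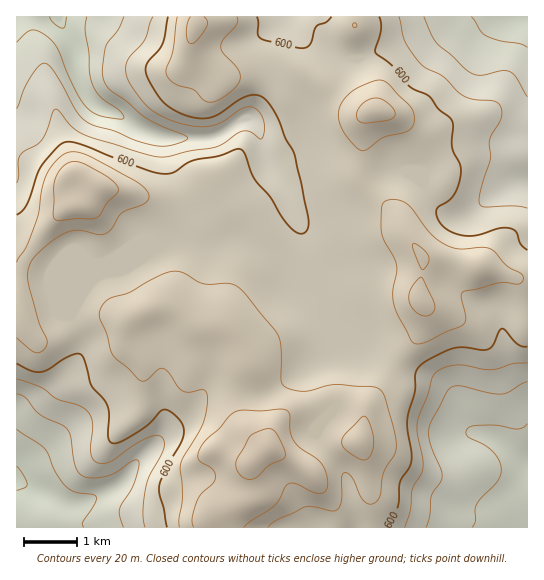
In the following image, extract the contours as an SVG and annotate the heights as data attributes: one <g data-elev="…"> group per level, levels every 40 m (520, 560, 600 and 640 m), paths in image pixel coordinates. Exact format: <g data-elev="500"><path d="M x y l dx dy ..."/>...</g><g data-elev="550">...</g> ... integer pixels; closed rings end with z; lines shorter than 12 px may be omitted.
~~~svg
<g data-elev="520"><path d="M17 466l7 9 3 10-2 2-8 4"/><path d="M67 17l-2 10-3 1-8-5-5-6"/></g><g data-elev="560"><path d="M426 527l4-12 2-20 8-13 2-7-12-32-1-14 3-8 15-30 6-4 6-1 31 7 12 1 7-2 18-10"/><path d="M17 394l9 4 9 12 6 5 20 10 6 4 4 8 4 29 3 6 4 4 11 2 14-2 10-4 16-11 5 0 1 6-5 17-14 25 0 6 3 12"/><path d="M527 97l-10-19-7-6-8-1-23 4-6-1-6-3-31-29-12-25"/><path d="M124 17l-6 13-10 12-3 5-3 24 3 12 5 7 16 11 19 16 16 9 24 9 3 3-1 1-17 7-15 0-18-5-22-10-26-8-11-9-23-41-5-7-5-3-7 4-8 11-6 12-7 19"/></g><g data-elev="600"><path d="M388 527l10-21 2-24 9-13 2-7 0-9-4-32 8-30 0-17 3-7 11-7 24-12 9-1 20 3 7-1 4-4 6-14 3-2 4 2 12 13 5 3 4-1"/><path d="M17 364l14 7 10 1 8-3 21-13 7-2 4 0 4 7 6 24 13 14 4 7 1 9-1 22 2 5 3 1 9-2 19-11 9-7 12-13 7 1 9 7 5 9 0 10-21 41-3 9 8 40"/><path d="M527 250l-7-7-4-12-5-2-10-1-23 7-12 1-16-5-11-9-2-7 0-6 12-8 5-6 4-9 3-11-1-10-8-18 1-25-4-5-11-9-8-11-20-10-17-21-18-13 0-4 6-20-2-12"/><path d="M168 17l-6 28-13 16-3 6 1 10 10 17 8 9 9 7 13 6 14 2 8 0 8-3 21-15 9-4 10-1 8 4 11 16 9 23 9 16 14 64 0 8-2 5-4 3-4-1-12-10-16-26-15-18-10-26-6-4-21 7-25 5-19 11-9 2-18-4-68-26-9-2-5 0-8 6-16 18-14 38-5 7-5 4"/><path d="M331 17l-5 5-9 4-7 18-3 3-5 1-41-10-3-4 0-12-1-5"/></g><g data-elev="640"><path d="M244 527l31-22 10-18 4-3 8 0 21 9 5 0 4-4 0-12-5-13-6-6-17-11-6-8-3-9 0-16-4-4-7-1-42 2-7 4-11 14-15 13-5 9-1 7 3 4 12 7 2 5 0 4-2 5-11 10-5 8-5 17 2 9"/><path d="M361 459l4 1 4-2 3-5 2-8-3-17-4-9-2-3-4 2-15 15-4 8 0 4 2 4z"/><path d="M422 315l5 1 4-2 3-3 1-5-12-27-2-2-10 11-2 10 4 11z"/><path d="M421 269l2 1 4-5 2-8-6-8-9-6-2 2 1 4z"/><path d="M55 219l4 2 38-3 4-4 7-12 10-9 0-6-11-10-21-12-11-4-8 2-8 8-5 11-1 32z"/><path d="M360 122l7 1 22-3 5-3 1-6-4-5-8-6-5-2-7 1-8 4-5 7-1 7z"/><path d="M191 17l-4 7-1 10 2 7 3 3 7-5 8-12 2-5-4-5"/></g>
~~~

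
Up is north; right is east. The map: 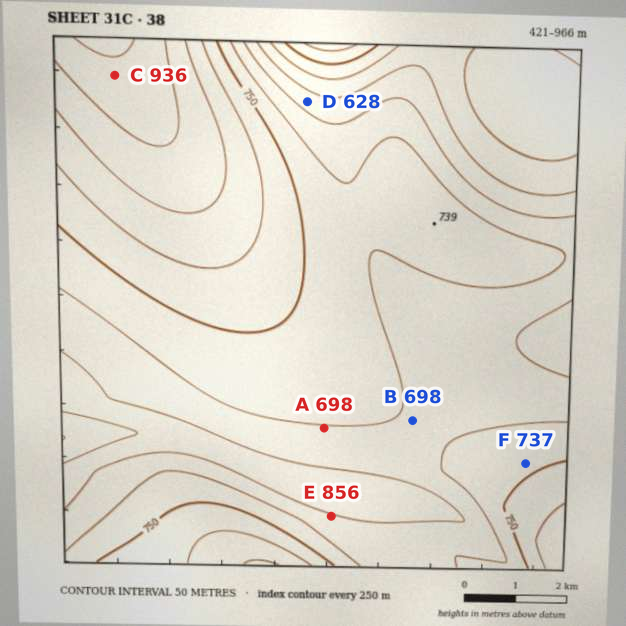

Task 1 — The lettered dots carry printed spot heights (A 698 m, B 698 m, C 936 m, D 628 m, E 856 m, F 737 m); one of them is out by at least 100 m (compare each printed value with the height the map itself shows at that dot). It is E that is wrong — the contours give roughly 656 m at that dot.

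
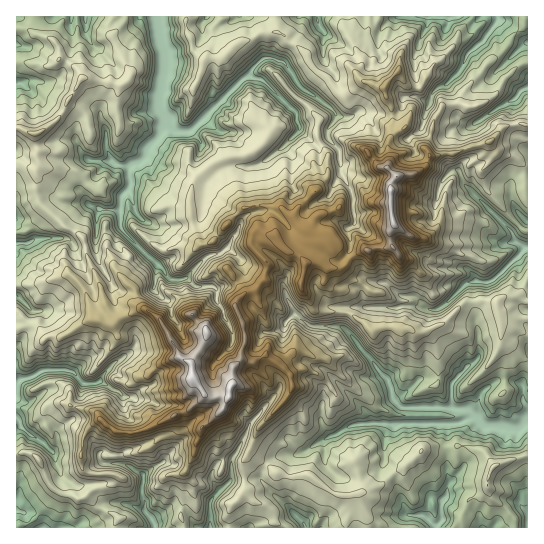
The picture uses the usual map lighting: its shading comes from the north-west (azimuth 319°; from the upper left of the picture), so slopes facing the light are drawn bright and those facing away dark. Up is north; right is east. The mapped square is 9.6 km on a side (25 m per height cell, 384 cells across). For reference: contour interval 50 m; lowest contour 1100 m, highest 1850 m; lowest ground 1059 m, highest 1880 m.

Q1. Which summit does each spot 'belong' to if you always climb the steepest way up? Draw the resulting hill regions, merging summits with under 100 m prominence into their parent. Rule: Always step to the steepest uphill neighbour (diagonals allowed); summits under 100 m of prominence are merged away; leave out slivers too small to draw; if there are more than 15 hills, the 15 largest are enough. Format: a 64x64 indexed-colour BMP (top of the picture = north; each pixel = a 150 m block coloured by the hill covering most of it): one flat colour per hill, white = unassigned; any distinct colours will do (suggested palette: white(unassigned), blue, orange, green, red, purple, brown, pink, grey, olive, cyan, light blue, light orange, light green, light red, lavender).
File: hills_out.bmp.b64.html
<image width="64" height="64" href="data:image/bmp;base64,Qk12CAAAAAAAAHYAAAAoAAAAQAAAAEAAAAABAAQAAAAAAAAIAAATCwAAEwsAABAAAAAAAAAA////ALR3HwAOf/8ALKAsACgn1gC9Z5QAS1aMAMJ34wB/f38AIr28AM++FwDox64AeLv/AIrfmACWmP8A1bDFABERERERERERERERERERERERERERERERERERFEREREREEREREREREREREREREREREREREREREREREREUREREREQRERERERERERERERERERERERERERERERERERRERERERBERERERERERERERERERERERERERERERERERFEREREREERERERERERERERERERERERERERERERERERERREREREQRERERERERERERERERERERERERERERERERERFERERERBEREREREREREREREREREREREREREREREREREUREREREERERERERERERERERERERERERERERERERERERREREREQRERERERERERERERERERERERERERERERERERFERERERBEREREREREREREREREREREREREREREREREREUREREREERERERERERERERERERERERERERERERERERERREREREQRERERERERERERERERERERERERERERERERERFERERERBEREREREREREREREREREREREREREREREREREUREREQUEREREREREREREREREREREREREREREREREREREUQRERERERERERERERERERERERERERERERERERERERERERERERERERERERERERERERERERERERERERERERERERERERERERERERERERERERERERERERERERERERERERERERERERERERERERERERERERERERERERERERERERERERERERERERERERERERERERERERERERERERERERERERERERERERERERERERERERERERERERERERERERERERERERERERERERERERERERERERERERERERERERERERERERERERERERERERERERERERERERERERERERERERERERERERERERERERERERERERERERERERERERERERERERERERERERERERERERERERERERERERERERERERERERERERERERERERERERERERERERERERERERERERERERERERERERERERERERERERERERERERERERERERERERERERERERERERERERERERERERERERERERERERERERERERERERERERERERERERERERERERERERERERERERERERERERERERERERERERESIRERERERERERERERERERERERERERERERERERERERESIiEREREREREREREREREREREREREREREREREREREREiIiIhERERERERERERERERERERERERERERERERERERIiIiIiIRERERERERERERERERERERERERERERERERESIiIiIiIiIiERERERERERERERERERERERERERERERESIiIiIiIiIiIhERERERERERERERERERERERERERERESIiIiIiIiIiIiIRERERERERERERERERERERERERERERIiIiIiIiIiIiIiEREREREREREREREREREREREREREREiIiIiIiIiIiIiIRERERERERERERERERERERERERERESIiIiIiIiIiIiIRERERERERERERERERERERERERERERIiIiIiIiIiIiIhEREREREREREREREREREREREREREREiIiIiIiIiIiIhETMxERERERERERERERERERERERERESIiIiIiIiIiIRERMzMRERERERERERERERERERERERERIiIiIiIiIiIREREzMzMzEREREREREREREREREREREREiIiIiIiIiIRERETMzMzMRERERERERERERERERERERESIiIiIiIiIhERERMzMzMzERERERERERERERERERERESIiIiIiIiIhEREREzMzMzMxERERERERERERERERERERIiIiIiIiIhERERETMzMzMzMRMxEREREREREREREREREiIiIiIiIhERERERMzMzMzERMzMREREREREREREREREiIiIiIiIiEREREREzMzMzERMzMxERERERERERERERESIiIiIiIiIRERERETMzMzEREzMzMRERERERERERERESIiIiIiIiIhERERERMzMzMRETMzMzERERERERERERERIiIiIiESEREREREREzMzMzERMzMzMREREREREREREREiIiIiERERERERERETMzMzMxEzMzMxERERERERERERERESIiIRERERERERERMzMzMzMzMzMzEREREREREREREREREREREREREREREREzMzMzMzMzMzMRERERERERERERERERERERERERERERETMzMzMzMzMzMxERERERERERERERERERERERERERERERMzMzMzMzMzMzERERERERERERERERERERERERERERERERERMzMzMzMzMRERERERERERERERERERERERERERERERERETMzMzMzMzERERERERERERERERERERERERERERERERERMzMzMzMzMRERERERERERERERERERERERERERERERERETMzMzMzMxERERERERERERERERERERERERERERERERERMxETMzMxEREREREREREREREREREREREREREREREREREzERETMzERERERERERERERERERERERERERERERERERETMREREzMRERERERERERERERERERERERERERERERERERMxERERMxERERERERERERERERERERERERERERER"/>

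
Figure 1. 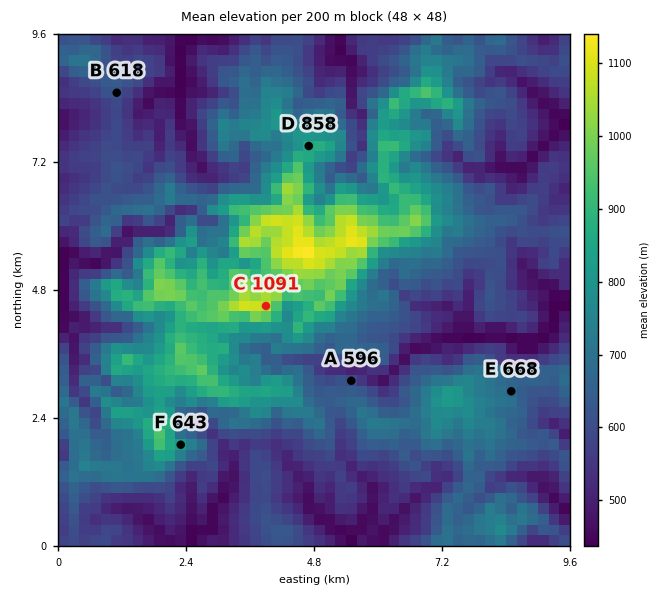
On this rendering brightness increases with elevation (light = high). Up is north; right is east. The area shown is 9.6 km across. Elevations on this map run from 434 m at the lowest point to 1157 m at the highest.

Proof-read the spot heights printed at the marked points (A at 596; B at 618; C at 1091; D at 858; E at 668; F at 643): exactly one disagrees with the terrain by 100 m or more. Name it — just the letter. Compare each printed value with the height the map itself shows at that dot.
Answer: F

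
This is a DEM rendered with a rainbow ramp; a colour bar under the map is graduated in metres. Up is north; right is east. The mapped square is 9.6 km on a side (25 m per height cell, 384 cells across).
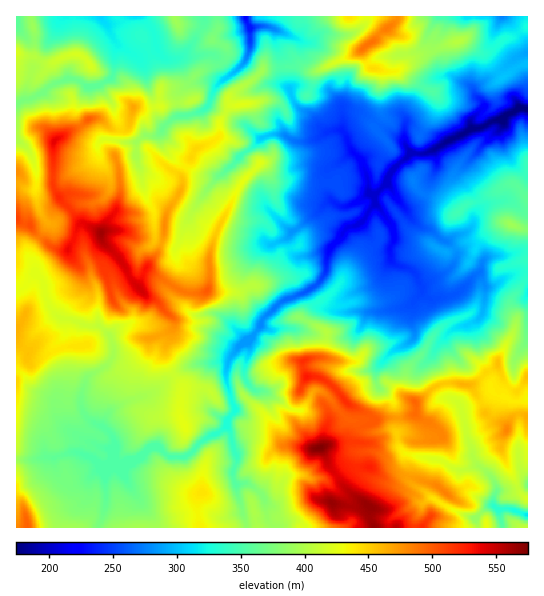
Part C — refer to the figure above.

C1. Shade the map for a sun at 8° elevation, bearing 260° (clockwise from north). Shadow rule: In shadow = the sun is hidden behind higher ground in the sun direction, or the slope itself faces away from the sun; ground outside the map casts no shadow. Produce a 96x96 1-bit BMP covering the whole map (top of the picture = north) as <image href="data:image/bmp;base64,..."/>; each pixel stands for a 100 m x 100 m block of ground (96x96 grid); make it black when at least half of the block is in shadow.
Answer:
<image width="96" height="96" href="data:image/bmp;base64,Qk2+BAAAAAAAAD4AAAAoAAAAYAAAAGAAAAABAAEAAAAAAIAEAAATCwAAEwsAAAIAAAAAAAAA////AAAAAAA+AAAAAAAAAADHBvA/wAAAAAAAAABiPvM/wAAAAAAAAAAz/v8/wAAAAEAAAAHT4/x/gAAAAMAAAADzB+B/AAAAAcAAAADgH8B8AAAAA8AAAAAIOMDwAAAAA8AAAAAAYeHwAAAAA8AAAAAA4MPwAAAAA4AAAAAA4IDgAAAAA4AAAAQAwARAAAAAAYAAAAwAgAQAAAAIAcAAAAmAAAwAAAAYA8AAAAPAEAwAAAAAg8AAAAeAMAxAAAAA4YAAHAcAOAxAAAAA8YAAHAcAeAzAAAAAfYAAAAcAeA7gAAAAPAAAAAQAeA7gAAAABwAAAAQA+AbgAAAADwAEAAAAcADgAAAAHYAAAAAIAADgAAAAAcAAAHAOAADgAAAAA8AAAfgfAABgAAAAA4wCA/wPAABgAAAAB5wDB/wAAADgAAAAB7gDD/gAAADAAAAAB7AAH/gAAAwAAAAAB+AAf/gAAAwAAAAAFyAAf/gAABwAAAAAAyAAAHwAABwAAAAAAyAABnwAAB4AAAAAD4AAP38AAh4AAAAAf8AAPz+EBg4AAMAA+cAAHz/CAA4AAIAAP2AAHx5AAAcAAAAA/8AAB4wAAAMAAAAB+4wAB8AAAAMAAAADx54AccAAAAMAAAAD/x4B+MAAAAMAAAQH/B8DwAAAAwMAABgPAB+AAAAAAQMAABAeAAvgAAAAAAMAACB4BwP4AAAAAAMAAAD4D8H8AAAAAAEAAADwD+DnAAAAAAAAAADgB+CBwAAAAAAABADcB/AB4AAAAAAABAZ+B/AB4AAAAAAACAZ+B/gB4AAAAAAACA8+D/wA4AAAAAAAAA8eB/8B4AAAAAAAAB+eB/8D4AQAAAAAABgOB/8D8AQAAAAAAAHOA/4D2AYAAAAAAAPPA/5hjAYAAAAcAAfvg/zgBAYAAAAcAA/PgfzOAAwAAAAYAAHPgf+eAMgAAACYAB/HgP8+AOAAAACwAB/DwP8+ACEAAAAwAB/D4H9+ACMAAAAwAA+B4H5+AMIAAAAAAA+B8D5+AMAAAAAwAA+A+B4+AEgAAAAxgA+A/A5vAMwAAABxgA+AwAT/gM4AAABxwB8AAwD/gIYGAABxwB8AAIH/gYMCAABhwB8QAcD/wAHAAAAB4B4wAeD/wAHgAAAAwB5wADj/wAHEAgAAcABgAH7/wAPDgYAAfAMAAf/zAACDgIAAHAOgAfwEAACAAAAAAAPwAfHOAACAHCEAAGNgAeHfAAAAHIEAAONMAAGfgAAAPCEAAGGAAAAfAAAABhAAAEHAMAA8AAAACw4AGAHAOAH48AAAfhwAHAHAHAH48AAA/BgAHAGAHADw4AAA/AAAAAOADgYAYAAAeAAAAIAABgAAAABAYAAAAOAAAYGAAAAAAAAAAeAAAOGAAAAAAAAAA/AAAHGAAAAAAAAAB/AAAHGAACAAAABMD/AAAHgAACAAAABMD8AAAPgAAAAAAwAMAAAAAPkAAAw4B4AOAAAAAfmAAAA8B8APAAAAAfwAAAHsA+APAAAAAfwAAAH8M+AfAAAAAfgAAAD/AGA="/>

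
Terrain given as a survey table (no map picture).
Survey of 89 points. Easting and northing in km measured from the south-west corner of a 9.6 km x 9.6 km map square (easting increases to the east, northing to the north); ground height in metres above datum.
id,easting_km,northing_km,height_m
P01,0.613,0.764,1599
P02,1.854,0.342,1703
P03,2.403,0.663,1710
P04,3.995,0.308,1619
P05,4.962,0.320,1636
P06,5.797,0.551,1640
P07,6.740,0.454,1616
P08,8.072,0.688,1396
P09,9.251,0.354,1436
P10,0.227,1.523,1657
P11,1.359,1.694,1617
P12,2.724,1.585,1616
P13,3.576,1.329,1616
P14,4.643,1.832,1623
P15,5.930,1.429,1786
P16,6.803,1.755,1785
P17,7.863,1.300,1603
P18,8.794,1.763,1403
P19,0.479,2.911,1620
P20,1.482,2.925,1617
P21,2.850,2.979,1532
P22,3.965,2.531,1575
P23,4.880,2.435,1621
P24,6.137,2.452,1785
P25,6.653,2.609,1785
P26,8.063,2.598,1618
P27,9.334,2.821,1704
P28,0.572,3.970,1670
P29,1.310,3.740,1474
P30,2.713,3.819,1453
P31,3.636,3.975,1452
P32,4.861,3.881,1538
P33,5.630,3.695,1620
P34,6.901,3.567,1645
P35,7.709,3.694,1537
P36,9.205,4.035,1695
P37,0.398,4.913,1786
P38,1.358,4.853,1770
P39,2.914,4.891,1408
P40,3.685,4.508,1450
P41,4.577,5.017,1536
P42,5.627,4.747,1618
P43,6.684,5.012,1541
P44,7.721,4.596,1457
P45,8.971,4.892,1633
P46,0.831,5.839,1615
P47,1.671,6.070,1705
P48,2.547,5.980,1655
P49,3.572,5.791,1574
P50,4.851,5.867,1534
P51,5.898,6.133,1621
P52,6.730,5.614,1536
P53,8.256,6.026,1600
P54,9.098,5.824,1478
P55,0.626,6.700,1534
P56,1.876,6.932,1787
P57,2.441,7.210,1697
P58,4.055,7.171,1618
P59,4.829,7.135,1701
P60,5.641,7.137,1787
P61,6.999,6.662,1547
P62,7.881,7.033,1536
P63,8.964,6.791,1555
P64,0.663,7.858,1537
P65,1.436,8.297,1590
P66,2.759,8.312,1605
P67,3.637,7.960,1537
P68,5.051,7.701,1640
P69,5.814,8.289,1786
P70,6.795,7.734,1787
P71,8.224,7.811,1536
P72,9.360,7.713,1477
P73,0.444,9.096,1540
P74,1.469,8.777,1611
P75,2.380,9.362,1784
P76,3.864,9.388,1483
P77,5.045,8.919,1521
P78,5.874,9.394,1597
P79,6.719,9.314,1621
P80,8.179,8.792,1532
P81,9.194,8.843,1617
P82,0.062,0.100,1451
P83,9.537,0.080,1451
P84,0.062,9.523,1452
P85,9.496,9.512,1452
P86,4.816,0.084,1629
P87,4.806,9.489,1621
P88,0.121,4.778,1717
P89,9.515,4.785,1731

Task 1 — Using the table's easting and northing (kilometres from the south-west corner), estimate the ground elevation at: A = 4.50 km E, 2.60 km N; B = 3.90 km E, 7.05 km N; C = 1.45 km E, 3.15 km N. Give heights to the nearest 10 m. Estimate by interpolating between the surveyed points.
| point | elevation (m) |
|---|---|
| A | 1570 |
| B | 1620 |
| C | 1560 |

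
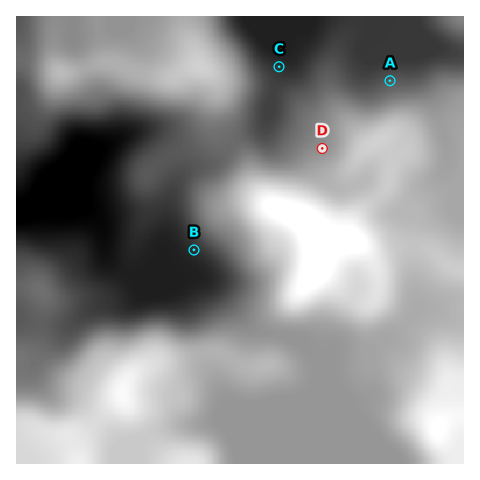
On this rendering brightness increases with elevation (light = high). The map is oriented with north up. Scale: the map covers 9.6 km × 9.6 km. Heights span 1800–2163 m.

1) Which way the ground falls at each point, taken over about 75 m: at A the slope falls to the N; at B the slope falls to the SW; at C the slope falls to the NE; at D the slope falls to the NW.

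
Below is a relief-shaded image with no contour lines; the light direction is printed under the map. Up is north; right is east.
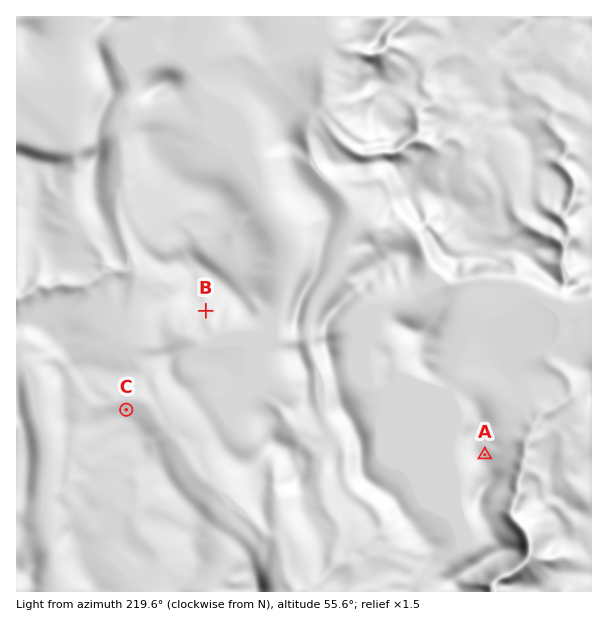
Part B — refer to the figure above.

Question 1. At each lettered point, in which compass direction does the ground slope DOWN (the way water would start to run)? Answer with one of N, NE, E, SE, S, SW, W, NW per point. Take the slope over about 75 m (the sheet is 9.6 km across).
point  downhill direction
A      NE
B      S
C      N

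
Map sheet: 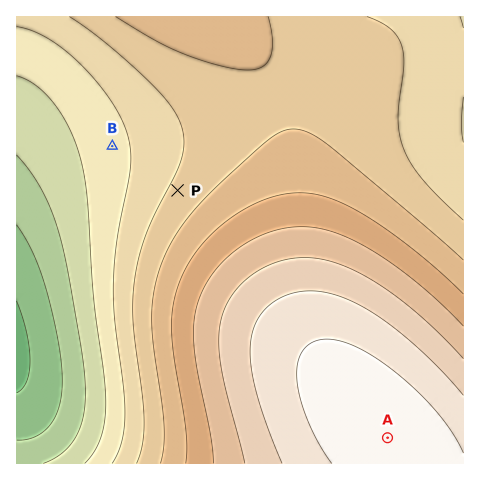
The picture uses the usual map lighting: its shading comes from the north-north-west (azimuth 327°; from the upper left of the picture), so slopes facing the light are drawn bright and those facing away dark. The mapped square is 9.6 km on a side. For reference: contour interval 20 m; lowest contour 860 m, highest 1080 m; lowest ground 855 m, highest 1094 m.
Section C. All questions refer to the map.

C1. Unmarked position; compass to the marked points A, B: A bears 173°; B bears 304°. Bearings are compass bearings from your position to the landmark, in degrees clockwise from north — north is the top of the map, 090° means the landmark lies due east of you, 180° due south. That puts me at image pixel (373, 322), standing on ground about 1065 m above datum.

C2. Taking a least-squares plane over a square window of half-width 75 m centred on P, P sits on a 1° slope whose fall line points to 302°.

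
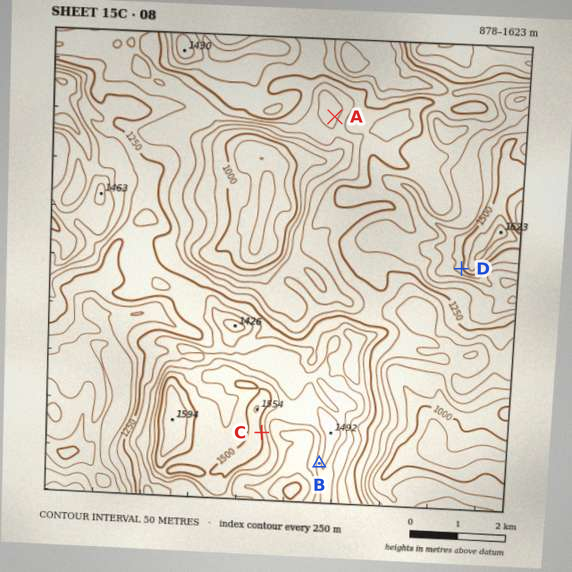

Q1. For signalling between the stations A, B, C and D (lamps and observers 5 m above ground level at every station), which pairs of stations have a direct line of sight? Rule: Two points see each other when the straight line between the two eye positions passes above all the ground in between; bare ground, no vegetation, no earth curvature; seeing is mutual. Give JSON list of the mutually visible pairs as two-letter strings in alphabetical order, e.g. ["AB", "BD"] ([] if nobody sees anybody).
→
["BC", "CD"]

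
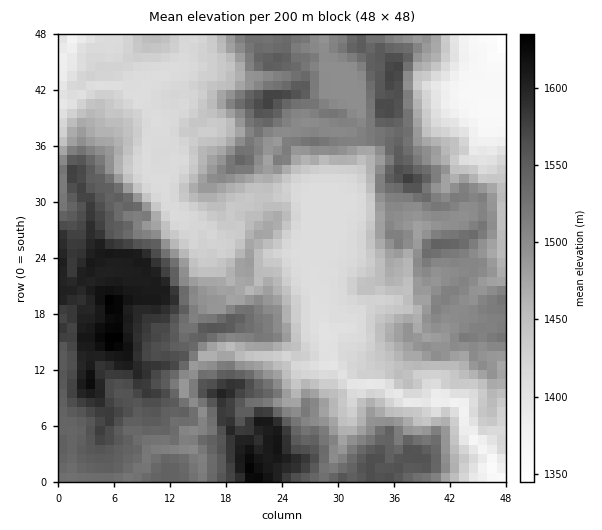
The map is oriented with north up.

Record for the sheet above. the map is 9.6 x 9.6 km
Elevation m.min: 1340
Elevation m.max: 1640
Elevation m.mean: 1490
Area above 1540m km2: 22.8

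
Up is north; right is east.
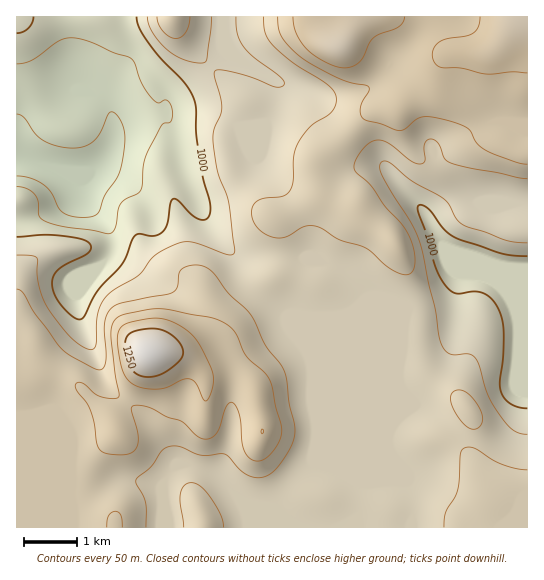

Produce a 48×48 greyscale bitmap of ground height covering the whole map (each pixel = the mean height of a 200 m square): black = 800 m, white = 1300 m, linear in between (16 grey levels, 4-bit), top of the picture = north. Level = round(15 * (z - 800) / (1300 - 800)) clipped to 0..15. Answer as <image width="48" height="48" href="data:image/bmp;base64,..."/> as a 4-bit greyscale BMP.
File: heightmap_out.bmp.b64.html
<image width="48" height="48" href="data:image/bmp;base64,Qk32BAAAAAAAAHYAAAAoAAAAMAAAADAAAAABAAQAAAAAAIAEAAATCwAAEwsAABAAAAAAAAAAAAAAABEREQAiIiIAMzMzAERERABVVVUAZmZmAHd3dwCIiIgAmZmZAKqqqgC7u7sAzMzMAN3d3QDu7u4A////AKqqqqqrqZmZqqmIiIiIiIiIiIiJmZmZmaqqqqqqqZmZqpmIiIiIiIiIiIiJmZmZmaqqqqqqqZmZqpmIiIiImIiIiIiJmZmZmaqqqqqqmZmZmZiIiIiIiIiIiIiImZmZmaqqqqqZmZmZmYiJmZiIiIiIiIiImZmZmaqqqqqqmZmZmYiZqZiIiIiIiIiImZmZmaqqqqqqqpmZmZmauqmIiIiIiIiImZmZmKqqqqq7uqmZmqmru6mIiIiIiIiZmZmYiKqqqqu7uqqqq6qrzLqYiIiIiImZmZmIiKqqqqu7uqqqu7qrzLqYiIiIiIiZmZmId6qqqqu7uqq7vLqrzLmYiIiIiIiImZmHd6qqqqu7u7u7vMu7y6mIiIiIiIiImZmHZqqqqrqqu7y7zMu7y6mIiIiIiIiJmZh2VaqqqqqrzNzMzMu7u6mIiIiIiIiJmYh2Vaqqqqmr3u7dzMu7uqmIiIiIiIiIiIh2VaqqqZmb3v7t3Mu7qpmIiIiIiIiIiId2VaqqmIic7//u3Lu6qZiIiIiIiIiId3d2VaqpiHic7v7tzLu6mYiIiIiIiIiId3d2VaqZh3es3u7cy7uqmYiIiIiIiIiId3d2VamYdmebzMzLu7qqmIiIiIiIiIiHd3d2VZmHZmeaqruqqqqpmIiIiIiIiIiHd3dmVZmGVVaImZmZqqmZmIiIiIiIiIiHZmZlVZh2VVZ4iImZmpmYmZiIiIiIiIiHZmZVVYh2VVVneIiZmZmIiZmIiIiIiZmGVVVVVYh3ZVVWd4iZmZiIiJmIiIiJmZl2VVVVVYd3dmVVZ3iIiIiIiIiIiImZmql1VVVWZnd3d2ZVZnd4iHeIiZmYmZmZqqhlVWZ3d2ZmZlVVZmZ3d3eImZmZmZmqqphlZnd4iFVURERFVlZnZmeImZmZmaqqqodmd4iIiFVEMzNEVVVmZmeJmZmZmqqqmYZmeIiIiGVDMiM0VVVmZmeJmZmaqqqqmHZneIiIiFRDIiI0RFVmVneImZmaqqqph3d4iIiIiEMyIiIzRFVlVniIiImaqpmZh3iIiIiImTIiIiIjNFVVVniIiImaqpmYd4mZmZmZqiIiIiIjNFVVVniIiImaqpmYiJmZmaqquyIzMzMzNFVVVniIiImaqqmYiZmZmqq7uzMzMzMzNEVVZ3iIiIiZqqqpmqmZqqu7uzM0RDMzNERVZ3iIiIiZmaqqq7qqqru7uzMzMzMzNERVZ3iIiIiJmaqru7uru7u7uzMzMzMzNERVZ3iIiIiImZq7u7u7u7u7u0QzMzMzREVVZ3iIiIiIiZqru7u8u7u7u0RDMzM0RFVWZ3iIiHiImaqru7vMy7vMzERDMzNERVVmd3iHd4iJqru7u7vMzMzMzEREMzRERVZnd3d3eImavMzLu7vMzMzMzFVERERFVVZ4iHd3iJq83d3Lu7vMzM3d3GVVREVVVWeJiHd4iavN3d3Mu7vMzMzd3WZVVVVVVnmZmHd4iavN3d3czMzMzMzd3WZlVVVVVomqmHd4iazN3d3d3MzMzMzd3Q=="/>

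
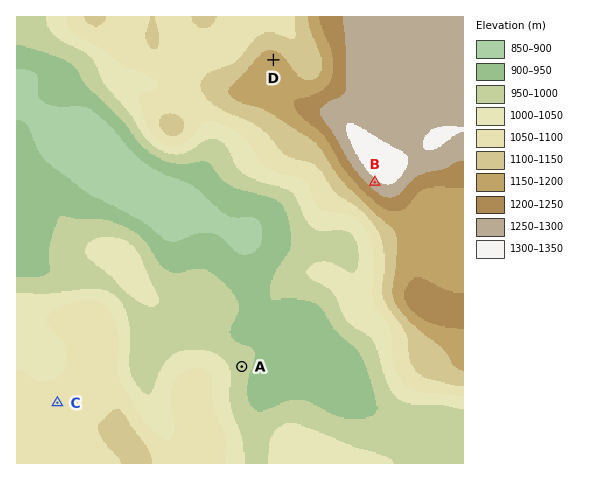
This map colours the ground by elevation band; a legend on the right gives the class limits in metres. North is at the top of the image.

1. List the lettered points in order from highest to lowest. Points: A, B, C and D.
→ B D C A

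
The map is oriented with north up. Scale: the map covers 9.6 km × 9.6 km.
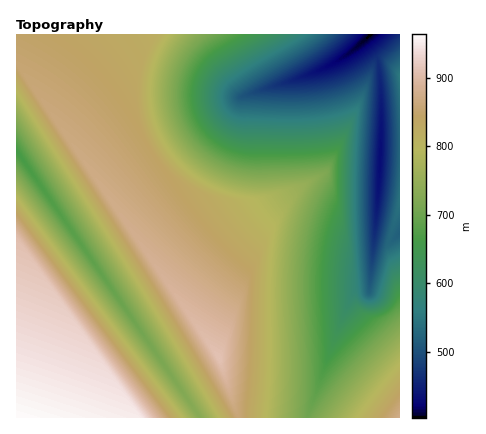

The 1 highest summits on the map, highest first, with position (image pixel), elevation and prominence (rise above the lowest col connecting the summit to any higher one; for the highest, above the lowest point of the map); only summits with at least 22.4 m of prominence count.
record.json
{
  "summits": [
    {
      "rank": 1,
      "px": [220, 358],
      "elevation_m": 911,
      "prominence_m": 178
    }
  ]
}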